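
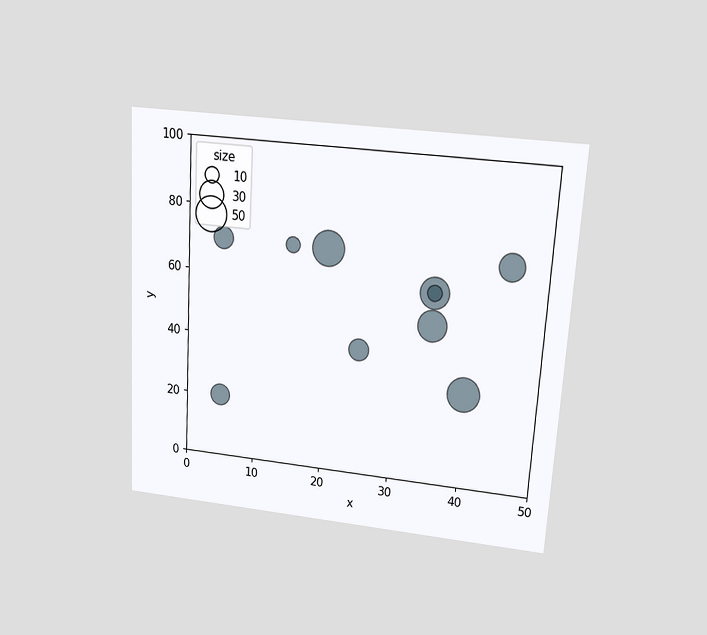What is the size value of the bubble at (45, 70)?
30

The chart is tilted about 3° clockwise and viewed slightly from above. Matching the bubble at (45, 70) against the size legend gives 30.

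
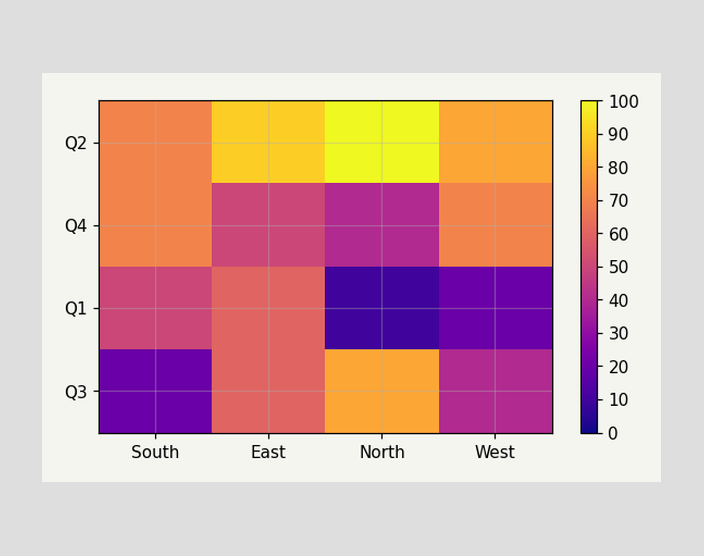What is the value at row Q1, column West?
20

Matching cell (Q1, West) against the colorbar gives 20.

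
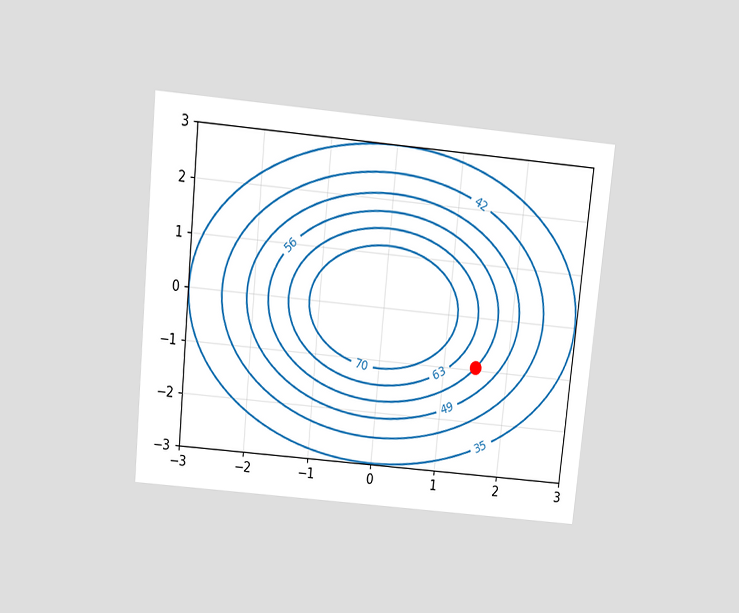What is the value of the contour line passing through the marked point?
56

The chart is tilted about 6° clockwise and viewed slightly from above. The marked point sits on the contour labelled 56.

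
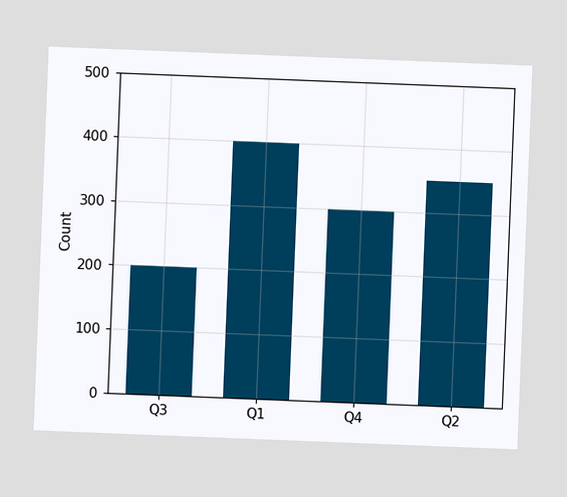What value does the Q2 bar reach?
350

The chart is tilted about 2° clockwise. Reading along the chart's y-axis, the Q2 bar reaches 350.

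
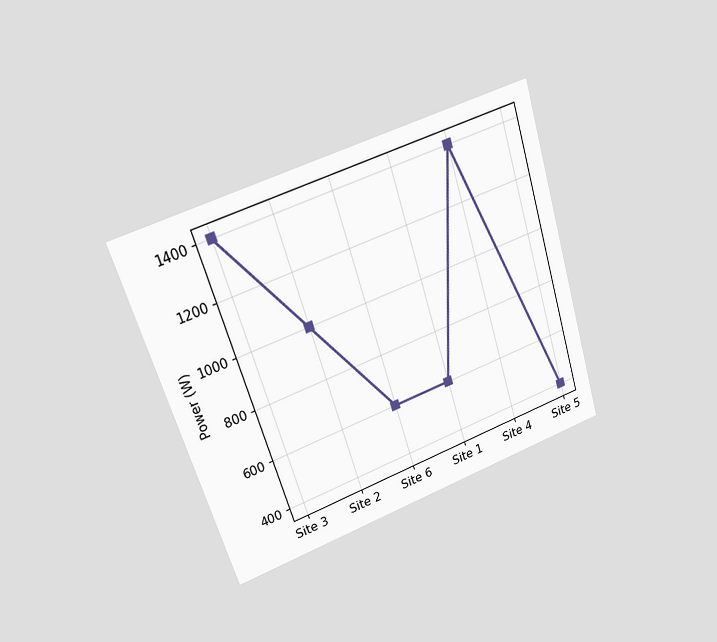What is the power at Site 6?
600W

The chart is tilted about 18° counter-clockwise and viewed at a slight angle. At Site 6, the line is at 600W.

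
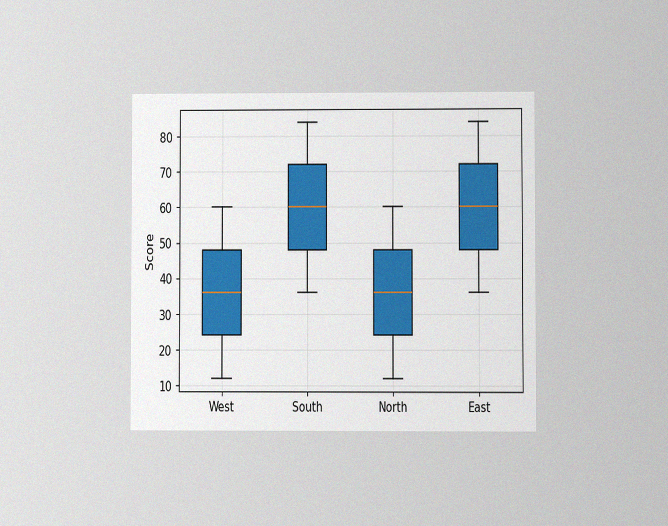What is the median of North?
The chart is viewed at a slight angle, with some photo noise. The median line in the North box sits at 36.

36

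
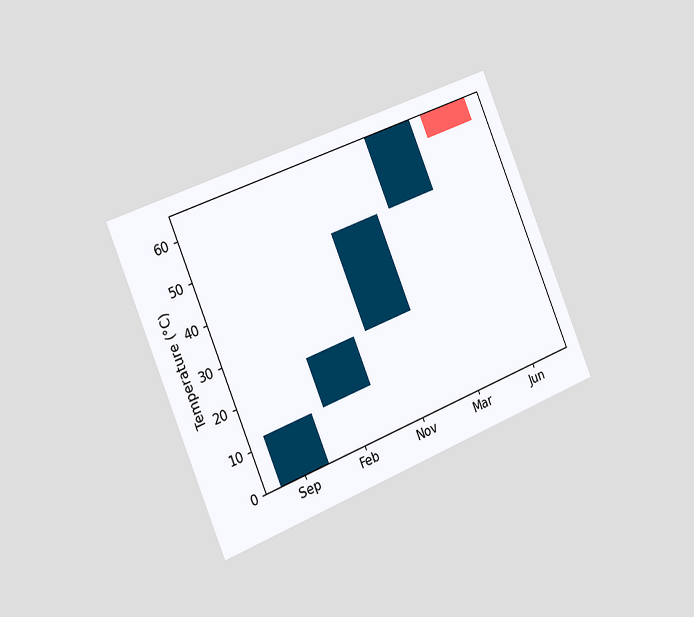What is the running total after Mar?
The chart is tilted about 22° counter-clockwise and viewed slightly from the left. After Mar the running total reaches 66°C.

66°C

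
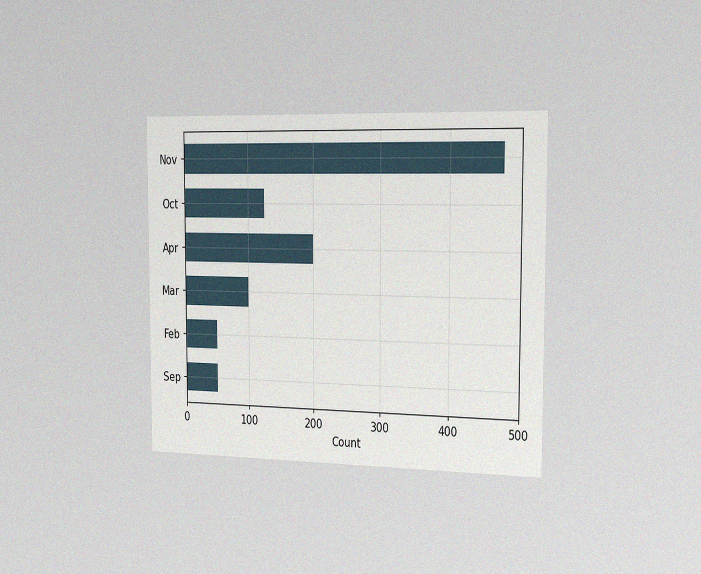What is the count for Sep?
50

The chart is viewed slightly from the right, with some photo noise. Reading along the chart's x-axis, the Sep bar reaches 50.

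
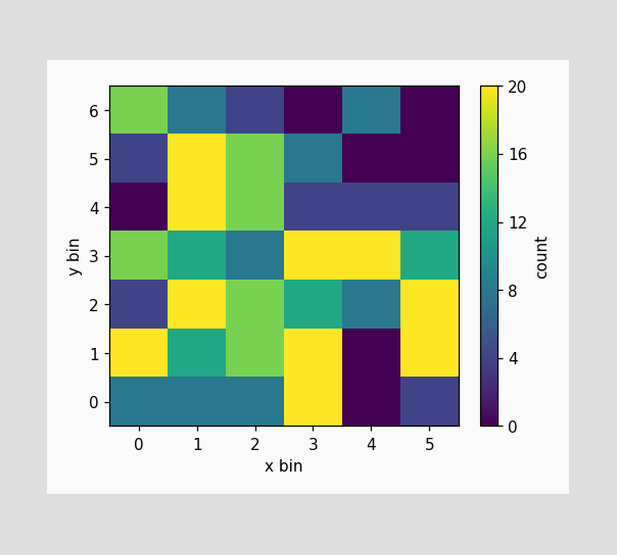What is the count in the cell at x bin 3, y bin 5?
8

Matching the cell (3, 5) against the colorbar gives 8.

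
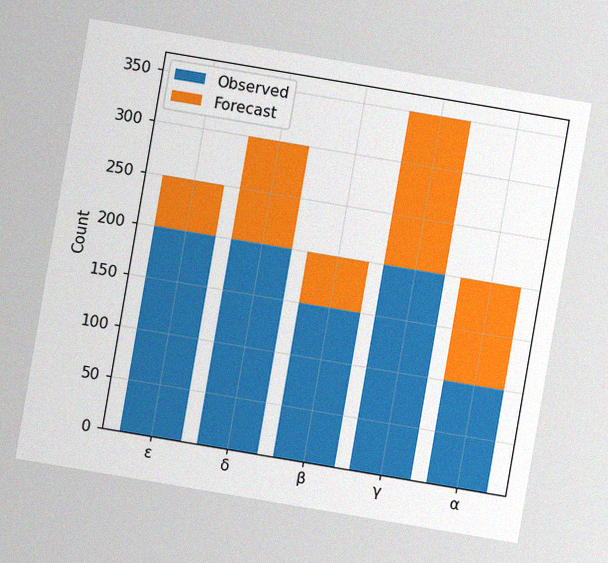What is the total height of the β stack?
200

The chart is tilted about 10° clockwise, with some photo noise. The β stack's top reaches 200 on the y-axis.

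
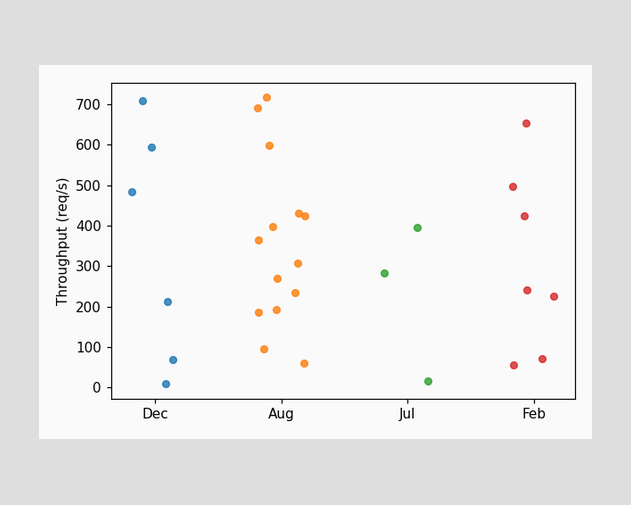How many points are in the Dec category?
Counting the markers in the Dec column gives 6.

6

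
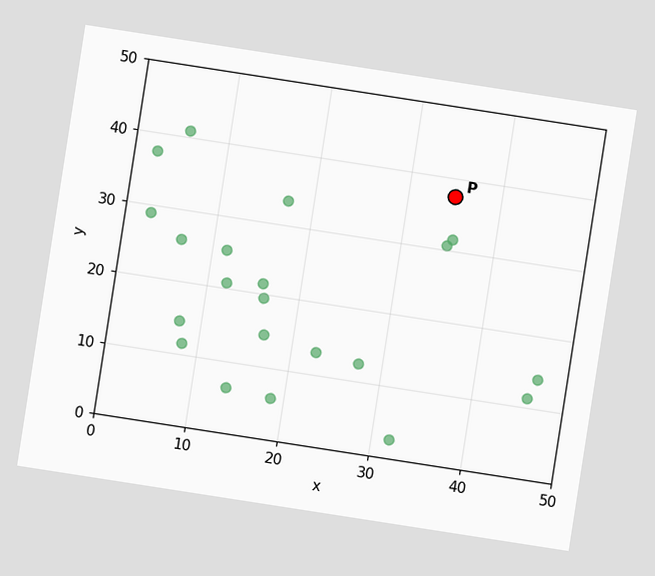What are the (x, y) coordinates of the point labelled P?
The chart is tilted about 9° clockwise. Following the gridlines from P to each axis, P sits at (35, 37.5).

(35, 37.5)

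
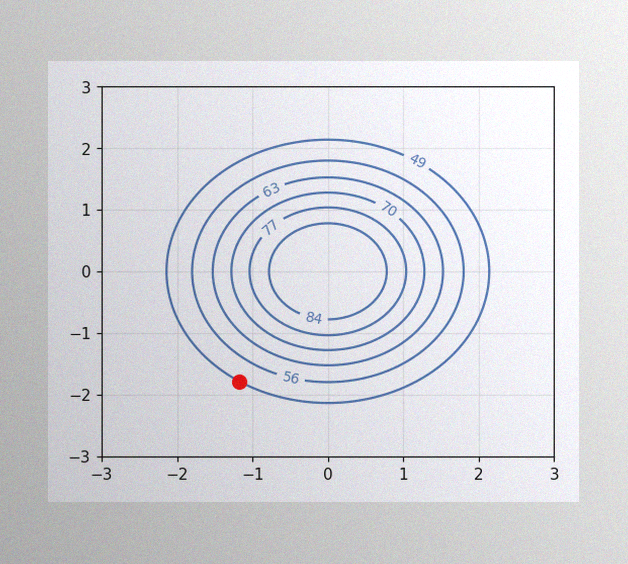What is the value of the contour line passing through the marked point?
49

The image has some photo noise and uneven lighting. The marked point sits on the contour labelled 49.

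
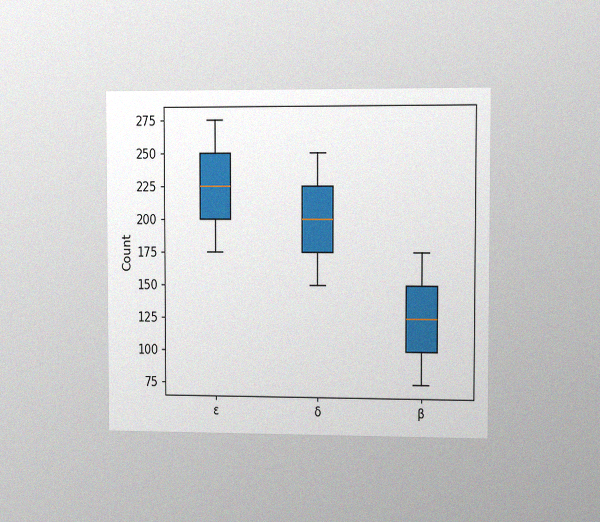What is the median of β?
The chart is viewed slightly from the right, with some photo noise. The median line in the β box sits at 125.

125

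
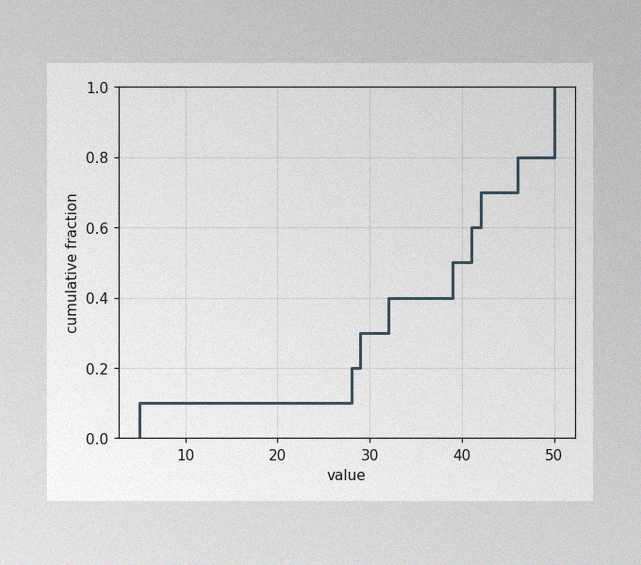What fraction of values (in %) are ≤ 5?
The image has some photo noise and uneven lighting. At x=5 the ECDF step is at 10%.

10%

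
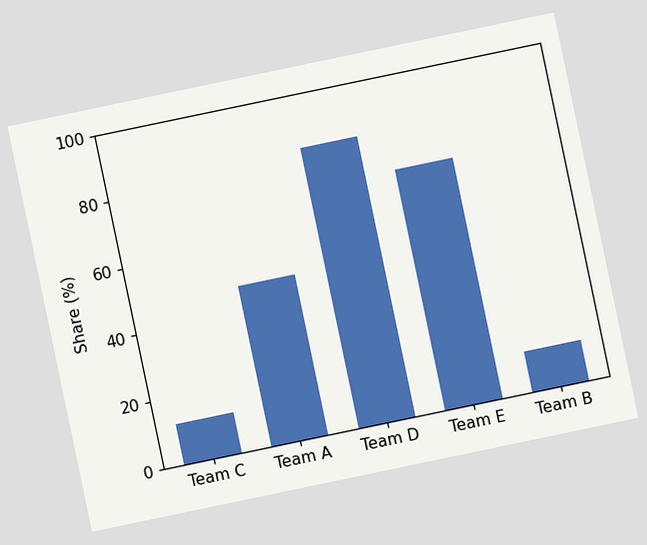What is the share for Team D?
The chart is tilted about 12° counter-clockwise. Reading along the chart's y-axis, the Team D bar reaches 84%.

84%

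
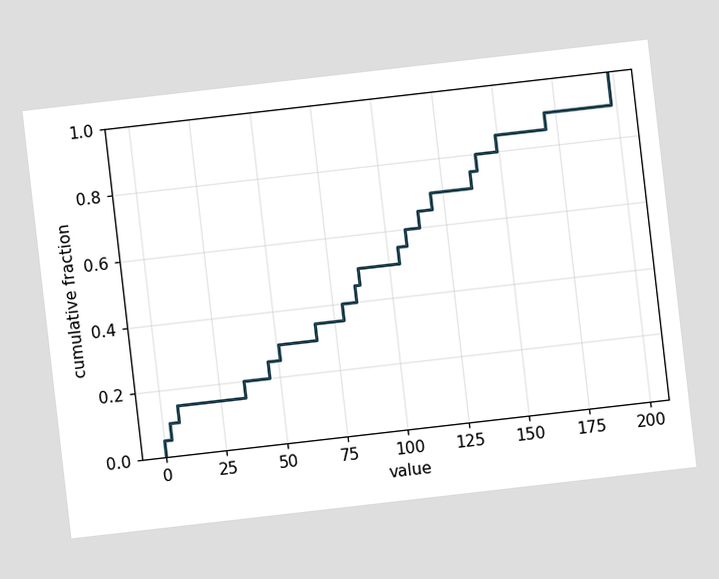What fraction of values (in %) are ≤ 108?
60%

The chart is tilted about 7° counter-clockwise. At x=108 the ECDF step is at 60%.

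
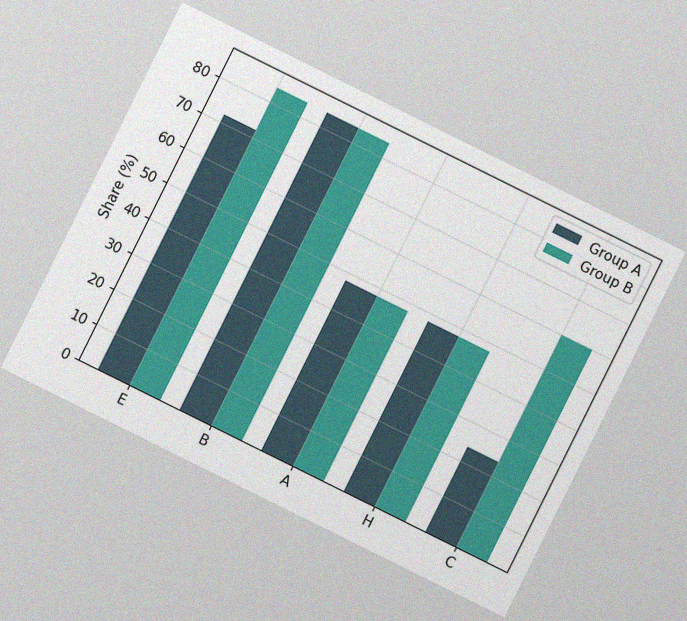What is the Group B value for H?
The chart is tilted about 26° clockwise, with some photo noise. The Group B bar at H reaches 48% on the y-axis.

48%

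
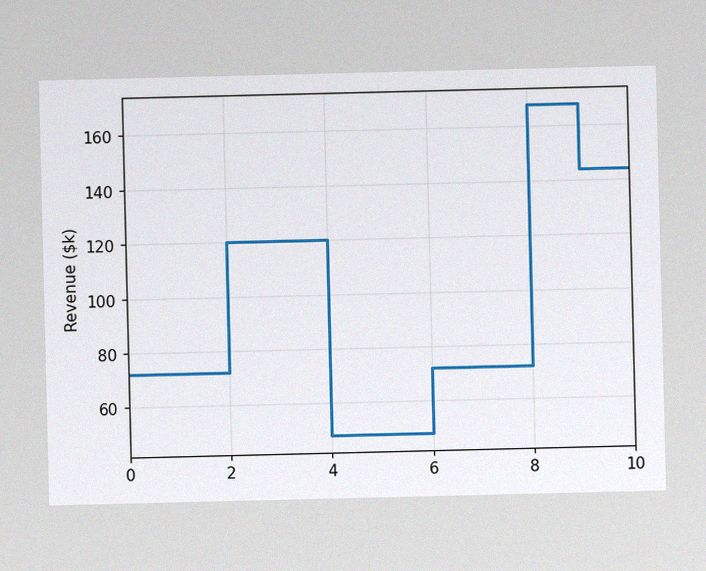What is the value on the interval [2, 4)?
$120k

The image has some photo noise and uneven lighting. On [2, 4) the step sits at $120k.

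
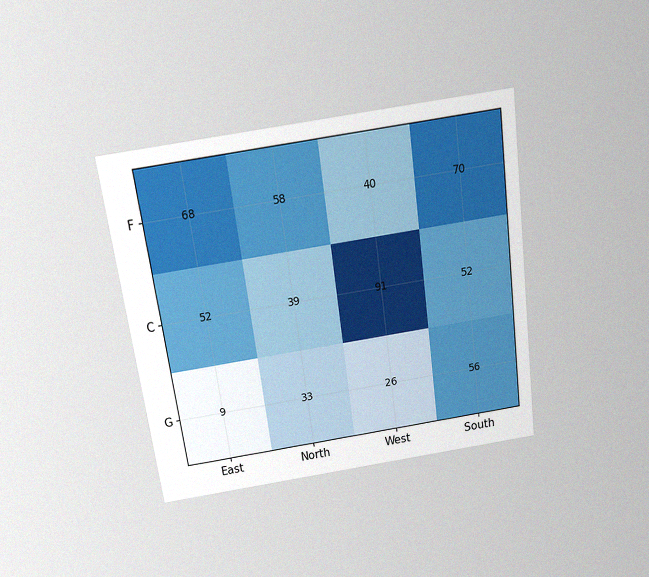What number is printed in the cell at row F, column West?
40

The chart is tilted about 8° counter-clockwise and viewed slightly from above, with some photo noise. The (F, West) cell reads 40.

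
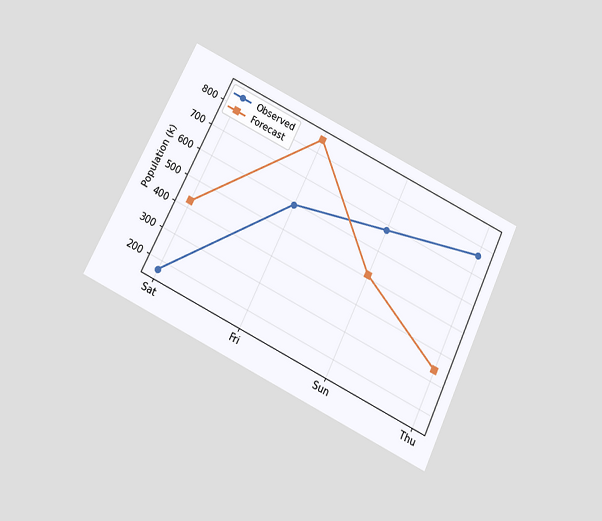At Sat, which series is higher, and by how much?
The chart is tilted about 26° clockwise and viewed slightly from below. At Sat, Forecast sits above the other line by 255k.

Forecast, by 255k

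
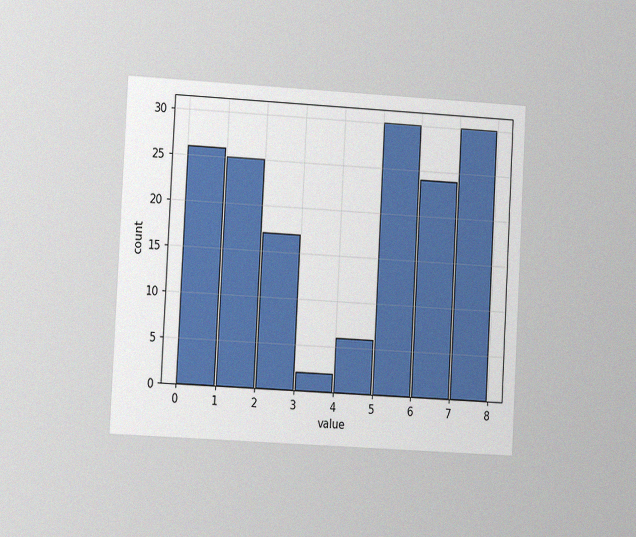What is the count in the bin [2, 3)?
17

The chart is tilted about 3° clockwise and viewed at a slight angle, with some photo noise. The [2, 3) bin has height 17.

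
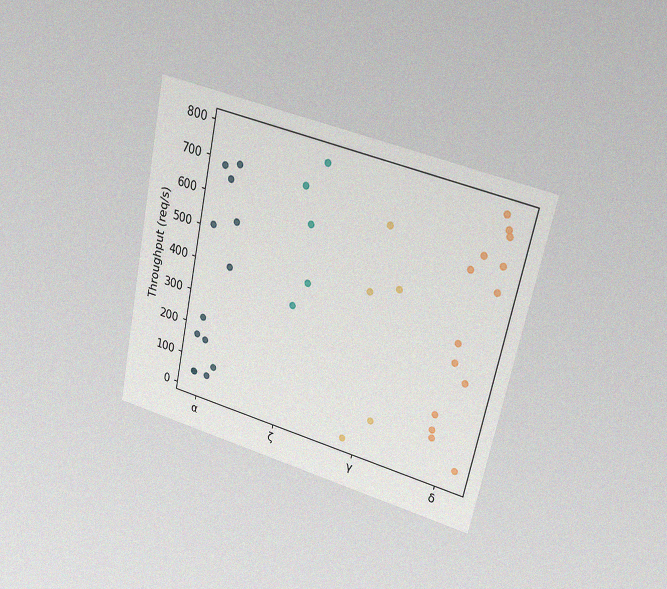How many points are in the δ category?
The chart is tilted about 12° clockwise and viewed at a slight angle, with some photo noise. Counting the markers in the δ column gives 14.

14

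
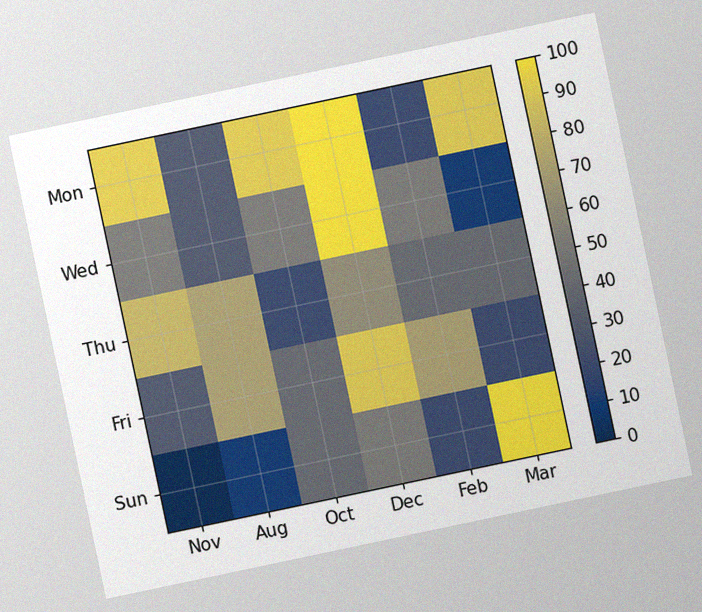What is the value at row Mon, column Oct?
90

The chart is tilted about 12° counter-clockwise, with some photo noise. Matching cell (Mon, Oct) against the colorbar gives 90.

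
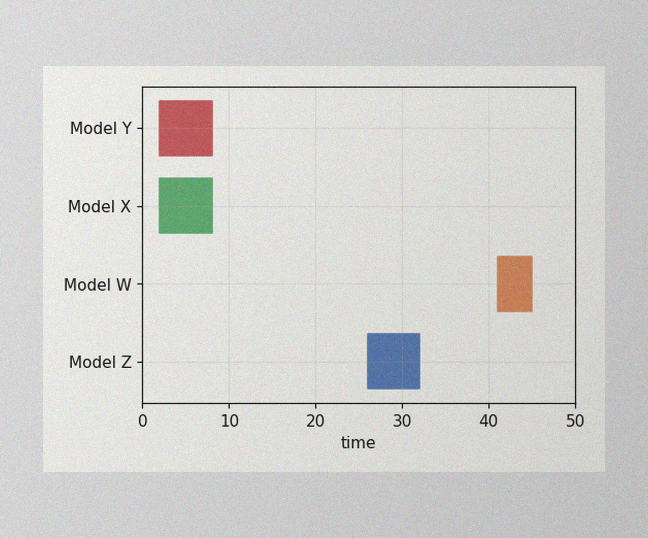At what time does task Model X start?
2

The image has some photo noise and uneven lighting. The Model X bar begins at t=2.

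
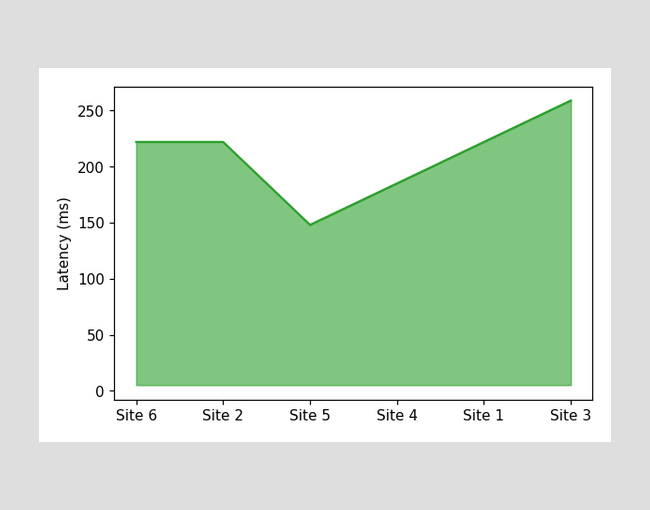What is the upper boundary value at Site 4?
185ms

At Site 4 the upper boundary is at 185ms.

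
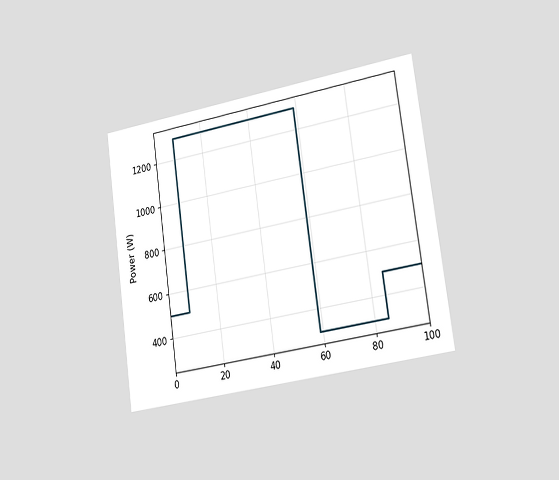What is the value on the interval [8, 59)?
The chart is tilted about 8° counter-clockwise and viewed slightly from the right. On [8, 59) the step sits at 1300W.

1300W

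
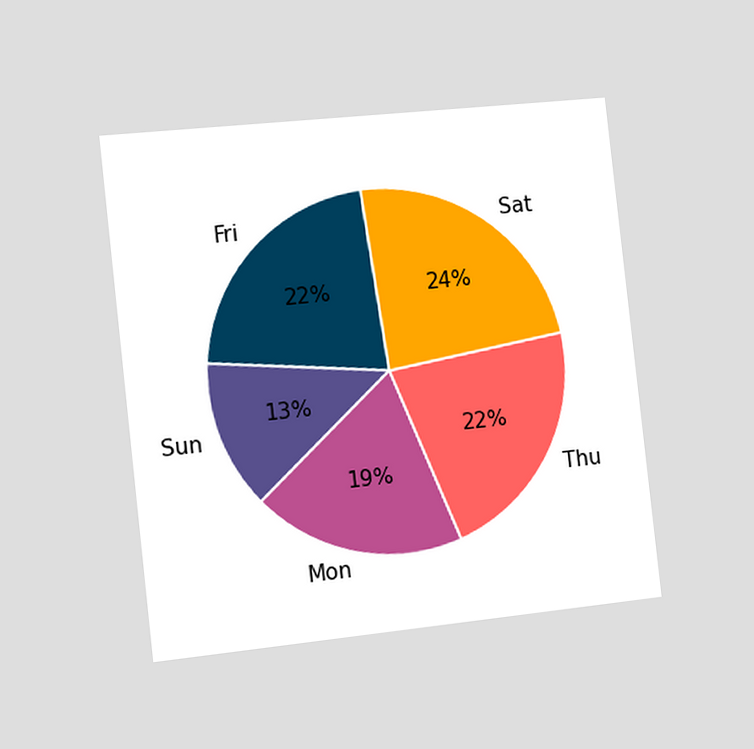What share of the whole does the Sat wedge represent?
24%

The chart is tilted about 6° counter-clockwise and viewed slightly from the left. The Sat slice takes up 24% of the pie.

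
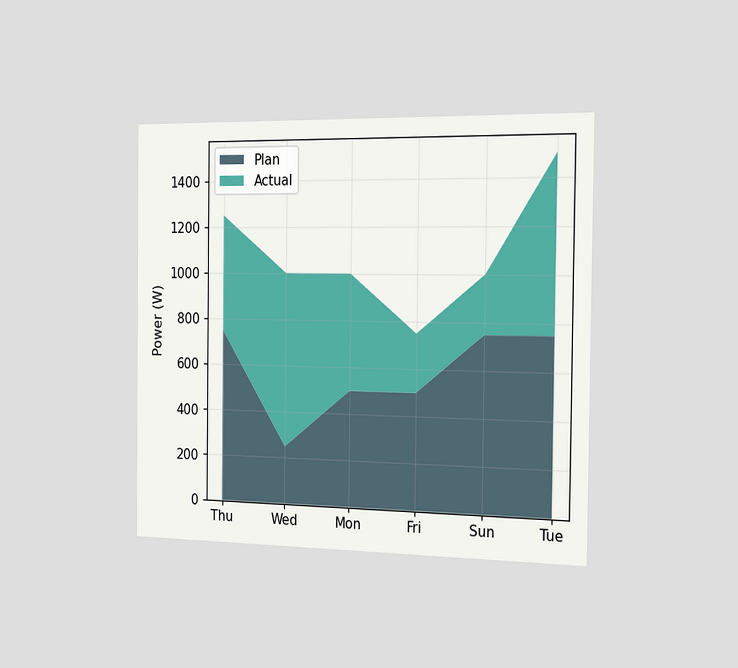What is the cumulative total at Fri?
750W

The chart is viewed slightly from the right. The stacked total at Fri reaches 750W.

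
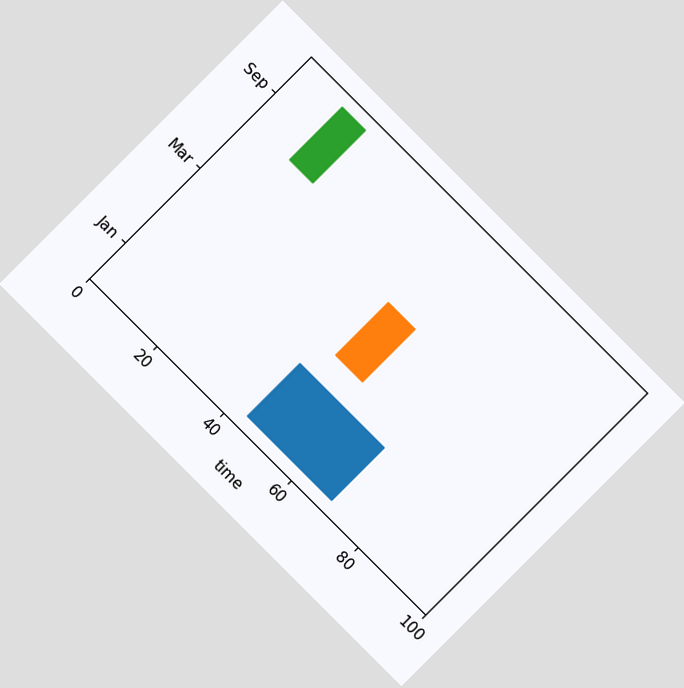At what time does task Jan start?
44

The chart is tilted about 45° clockwise. The Jan bar begins at t=44.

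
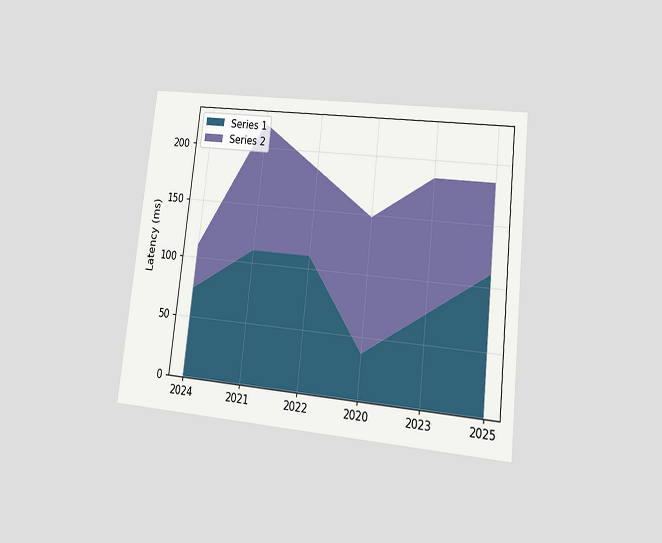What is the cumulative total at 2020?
The chart is tilted about 6° clockwise and viewed at a slight angle. The stacked total at 2020 reaches 148ms.

148ms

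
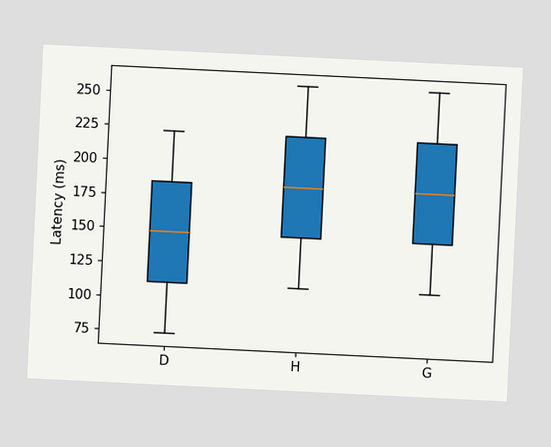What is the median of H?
The chart is tilted about 3° clockwise. The median line in the H box sits at 185ms.

185ms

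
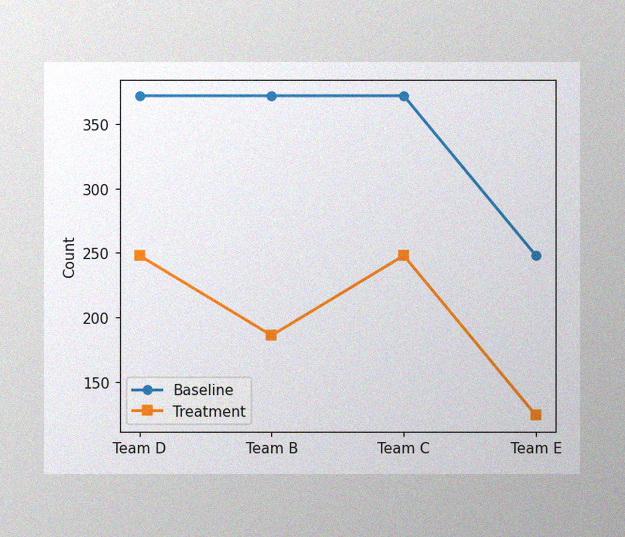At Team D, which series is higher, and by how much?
The image has some photo noise and uneven lighting. At Team D, Baseline sits above the other line by 124.

Baseline, by 124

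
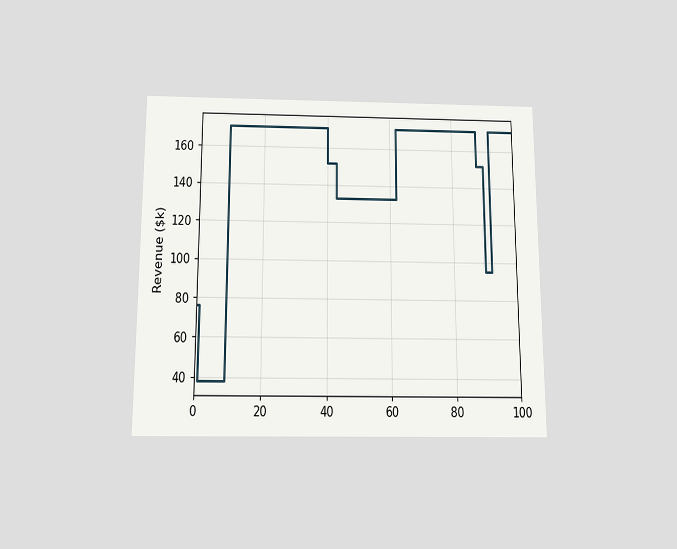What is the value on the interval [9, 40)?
The chart is viewed slightly from below. On [9, 40) the step sits at $171k.

$171k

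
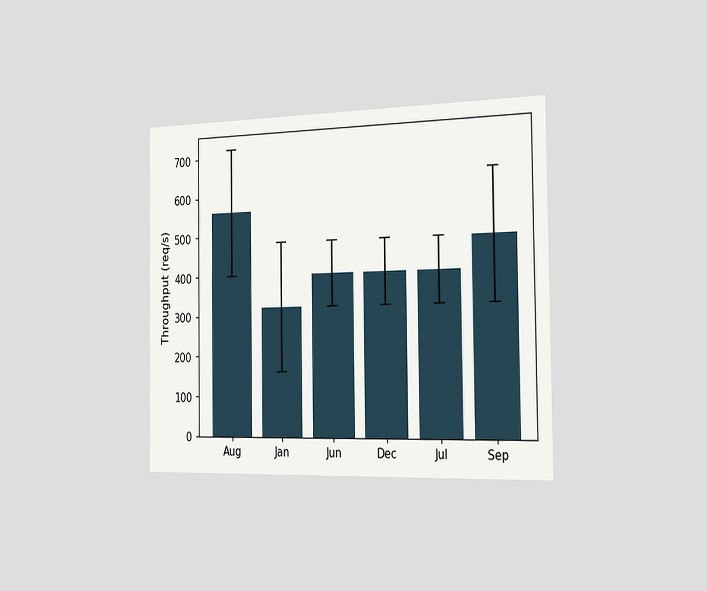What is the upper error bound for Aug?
720req/s

The chart is viewed slightly from the right. The Aug bar's upper whisker reaches 720req/s.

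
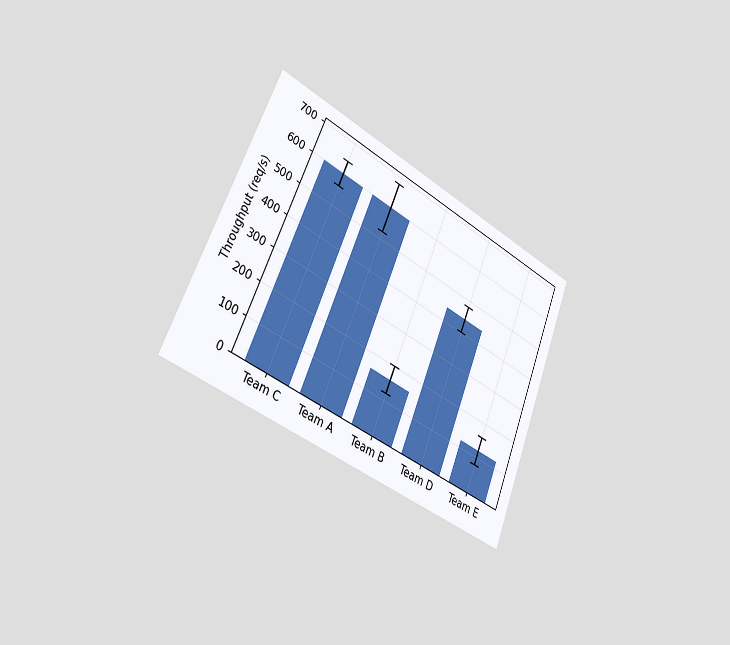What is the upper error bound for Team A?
680req/s

The chart is tilted about 23° clockwise and viewed slightly from the left. The Team A bar's upper whisker reaches 680req/s.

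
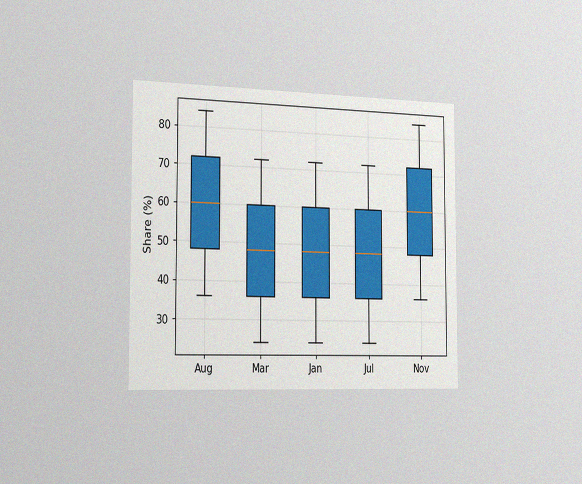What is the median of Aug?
60%

The chart is viewed slightly from the left, with some photo noise. The median line in the Aug box sits at 60%.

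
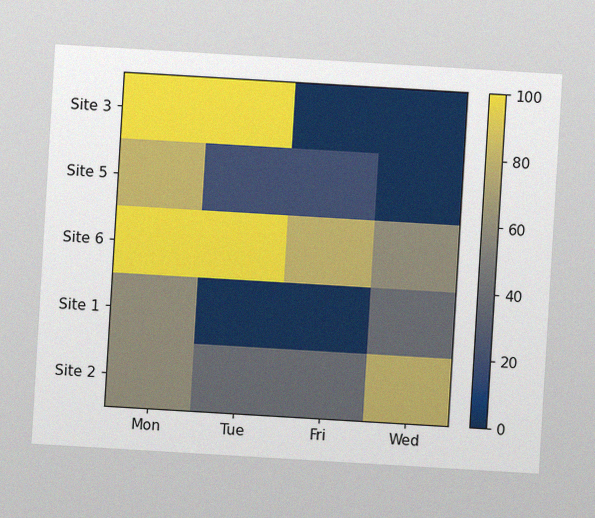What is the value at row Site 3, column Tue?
The chart is tilted about 3° clockwise, with some photo noise. Matching cell (Site 3, Tue) against the colorbar gives 100.

100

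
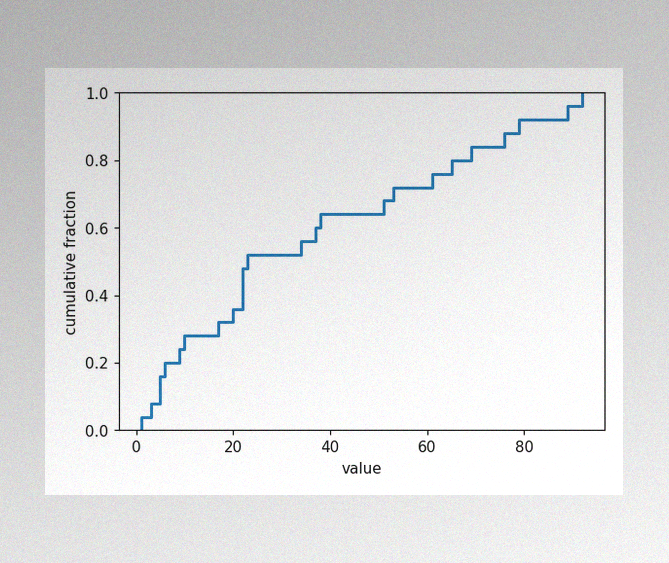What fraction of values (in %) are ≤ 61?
The image has some photo noise and uneven lighting. At x=61 the ECDF step is at 76%.

76%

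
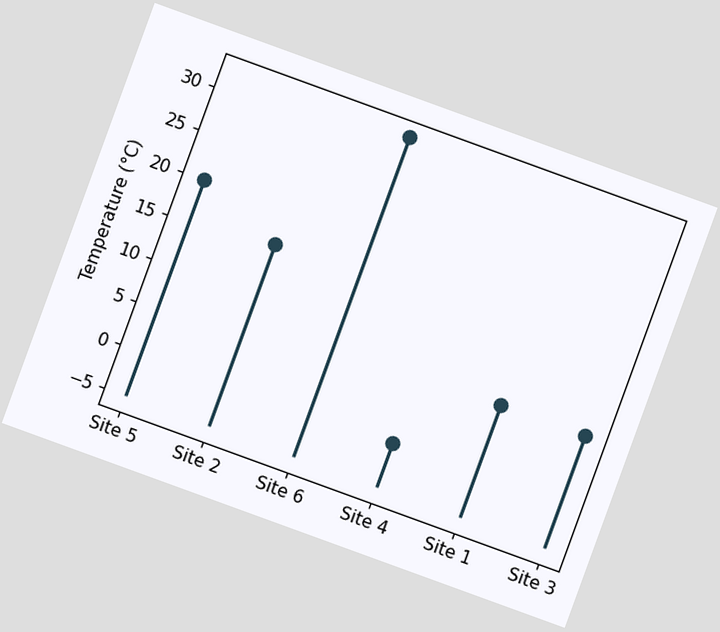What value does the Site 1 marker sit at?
8°C

The chart is tilted about 20° clockwise. The Site 1 marker sits at 8°C.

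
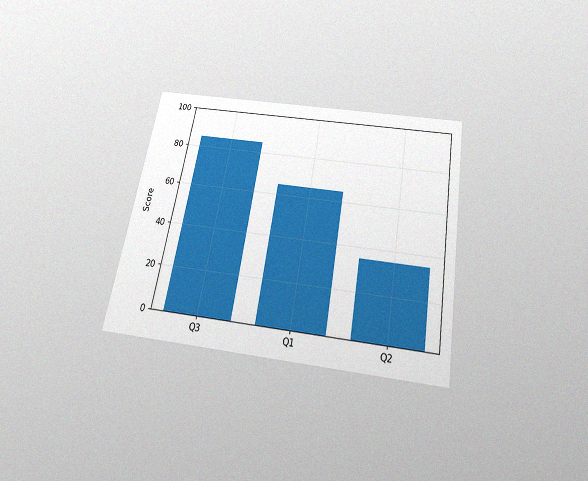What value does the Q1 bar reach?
The chart is tilted about 10° clockwise and viewed slightly from below, with some photo noise. Reading along the chart's y-axis, the Q1 bar reaches 65.

65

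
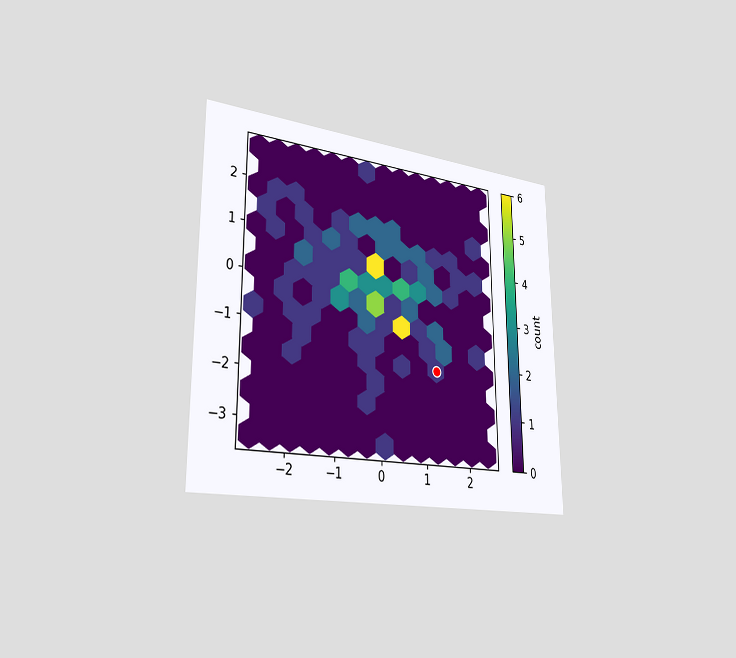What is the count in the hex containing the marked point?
1

The chart is viewed slightly from the left. The marked hex reads 1 on the colorbar.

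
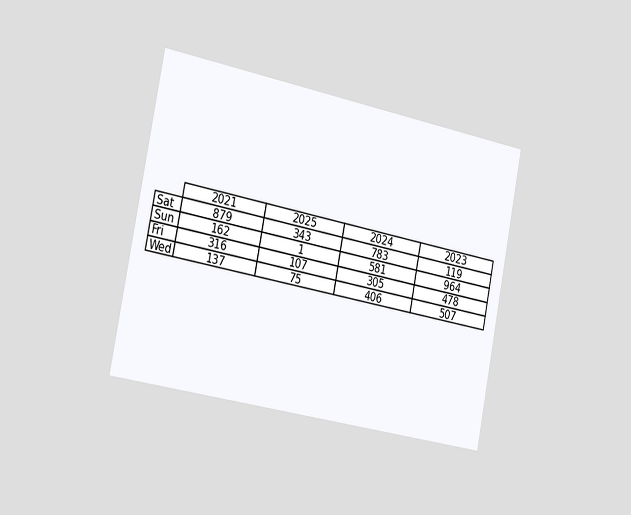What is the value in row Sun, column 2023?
964

The chart is tilted about 11° clockwise and viewed slightly from the left. The (Sun, 2023) cell reads 964.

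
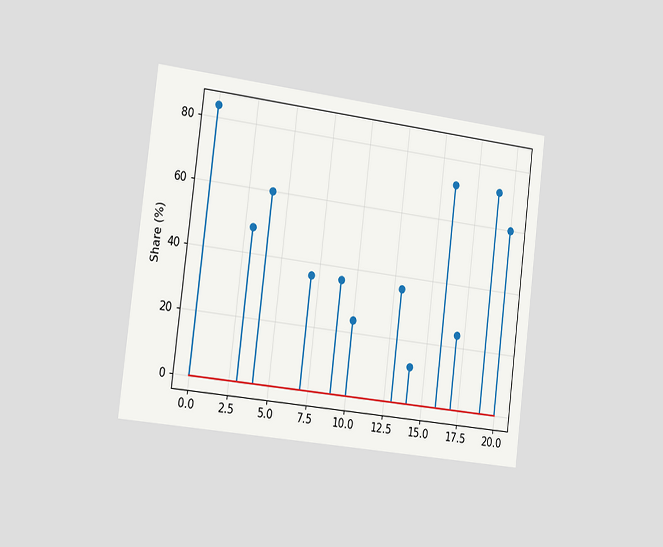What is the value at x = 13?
36%

The chart is tilted about 7° clockwise and viewed slightly from the left. The stem at x=13 reaches 36%.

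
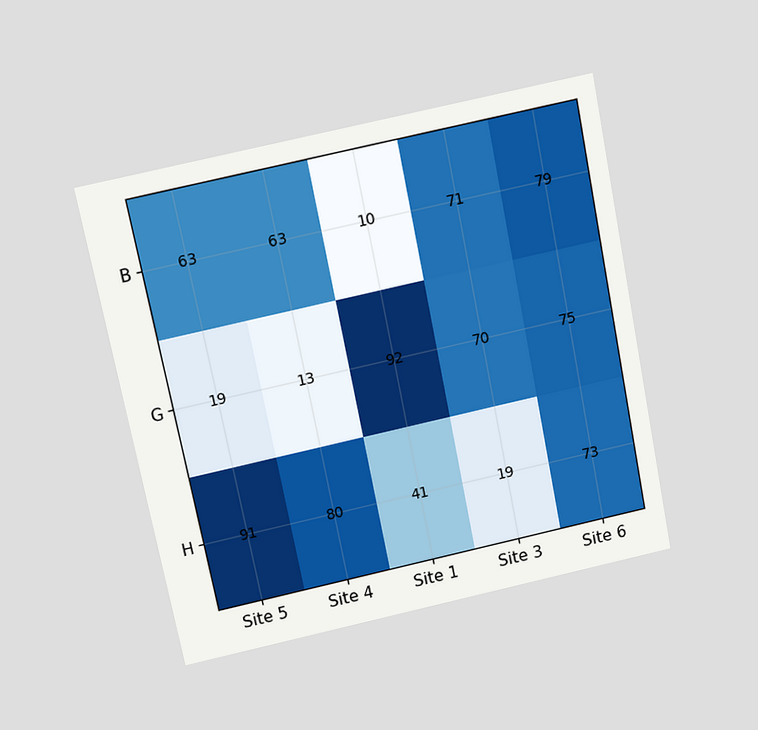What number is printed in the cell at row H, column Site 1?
41

The chart is tilted about 11° counter-clockwise and viewed slightly from above. The (H, Site 1) cell reads 41.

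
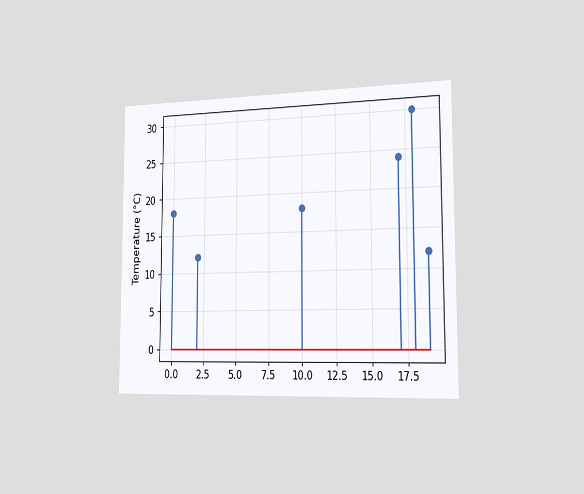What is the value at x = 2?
12°C

The chart is viewed slightly from the right. The stem at x=2 reaches 12°C.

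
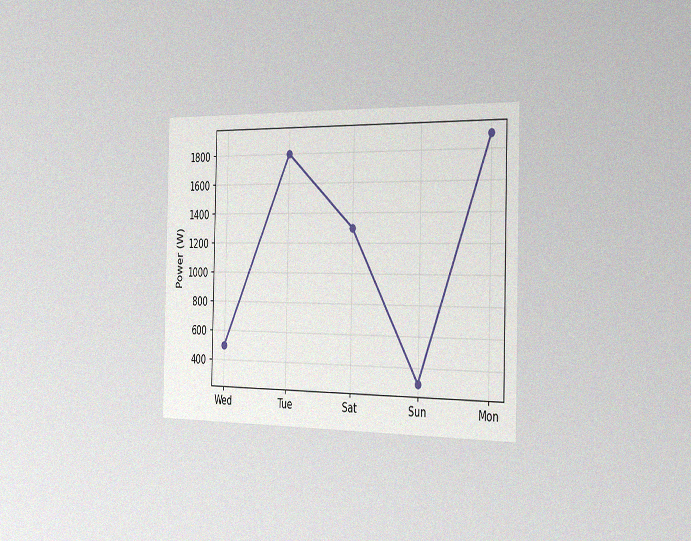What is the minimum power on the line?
300W

The chart is viewed slightly from the right, with some photo noise. The lowest point is at Sun, and reading across to the y-axis gives 300W.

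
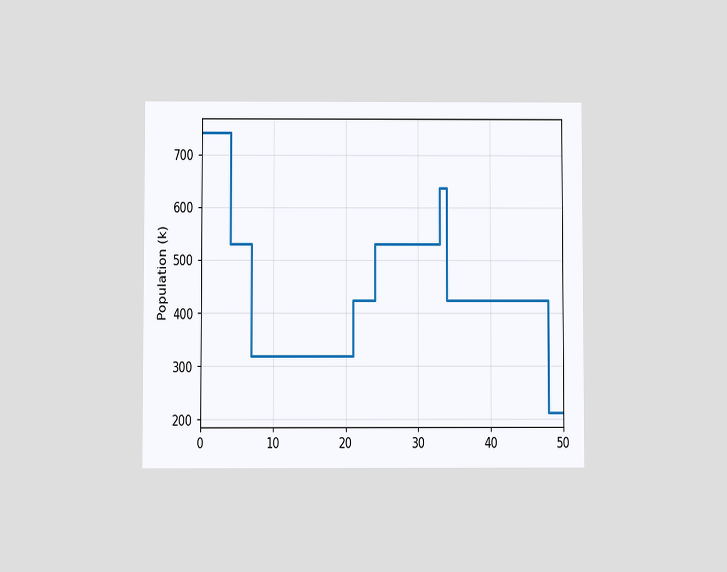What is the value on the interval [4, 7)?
530k

The chart is viewed at a slight angle. On [4, 7) the step sits at 530k.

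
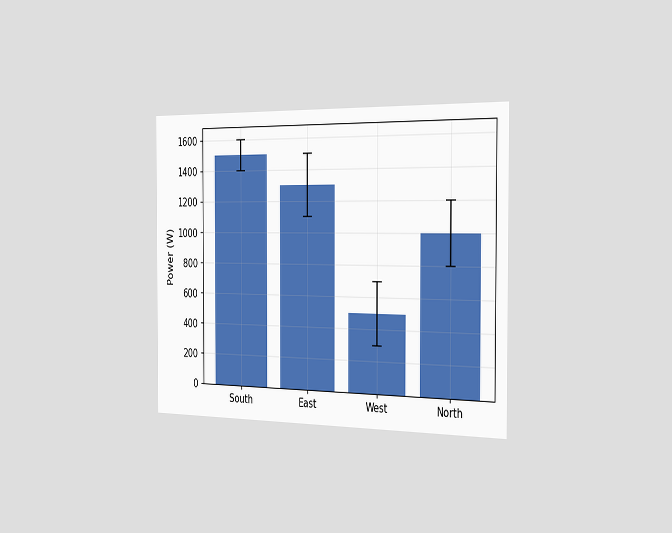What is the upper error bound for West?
The chart is viewed slightly from the right. The West bar's upper whisker reaches 700W.

700W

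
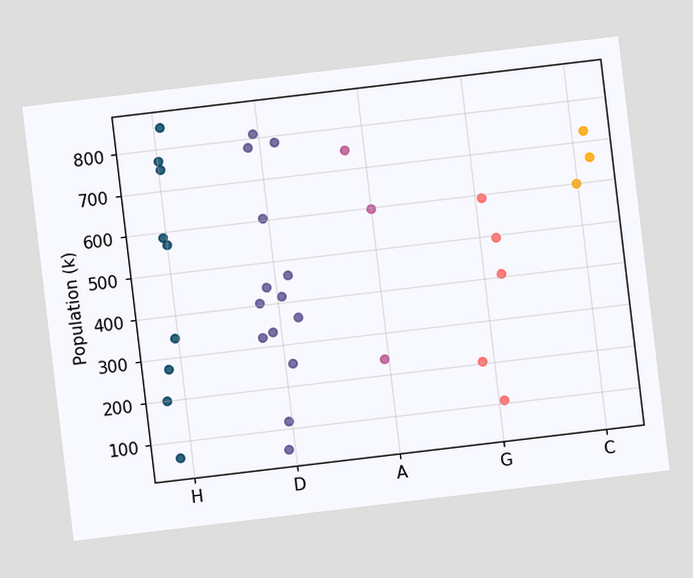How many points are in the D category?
The chart is tilted about 7° counter-clockwise. Counting the markers in the D column gives 14.

14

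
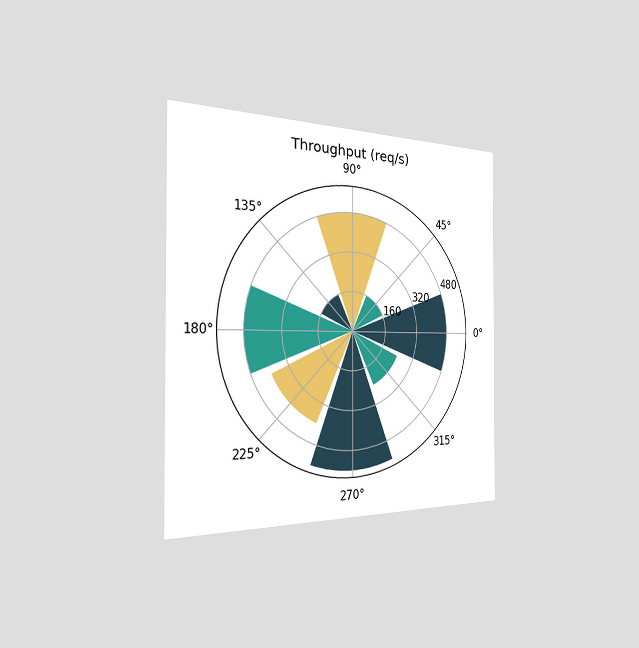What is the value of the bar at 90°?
480req/s

The chart is viewed slightly from the left. The bar at 90° reaches 480req/s on the radial axis.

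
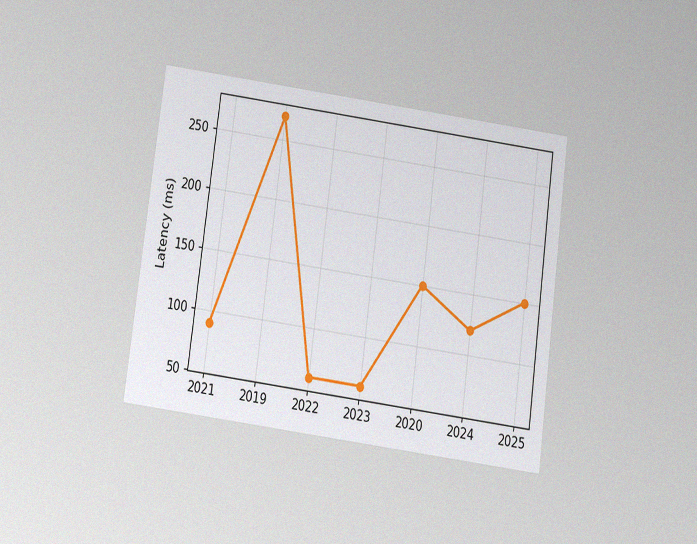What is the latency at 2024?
120ms

The chart is tilted about 8° clockwise and viewed slightly from below, with some photo noise. At 2024, the line is at 120ms.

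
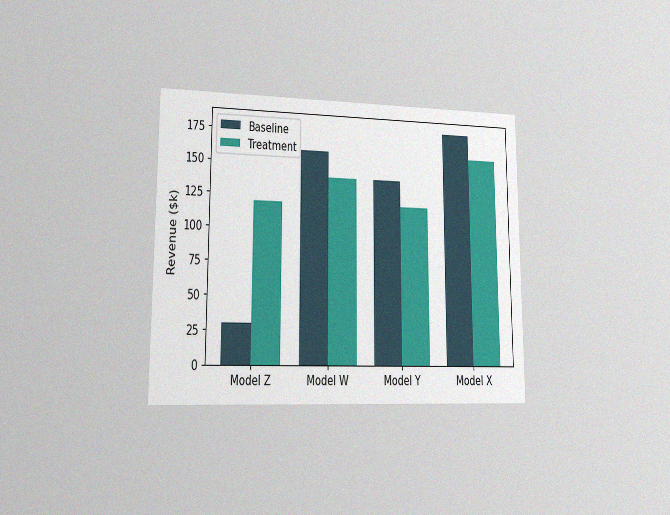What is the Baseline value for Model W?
$160k

The chart is viewed at a slight angle, with some photo noise. The Baseline bar at Model W reaches $160k on the y-axis.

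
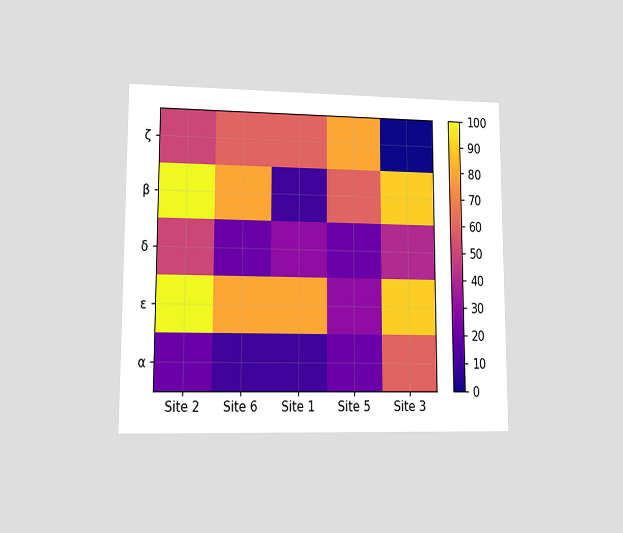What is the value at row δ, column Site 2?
50

The chart is viewed at a slight angle. Matching cell (δ, Site 2) against the colorbar gives 50.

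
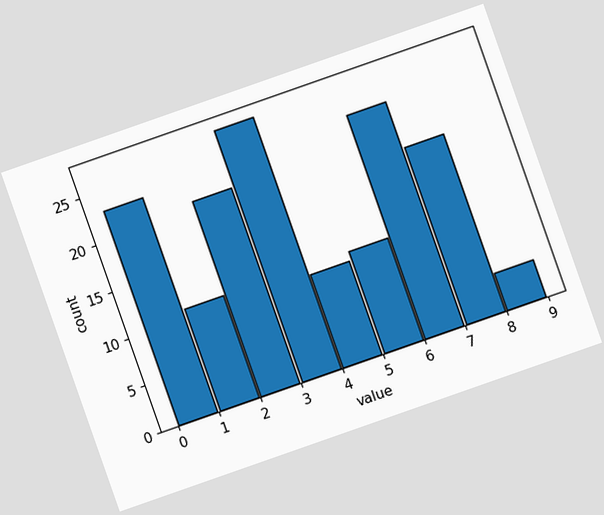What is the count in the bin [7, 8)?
The chart is tilted about 19° counter-clockwise. The [7, 8) bin has height 19.

19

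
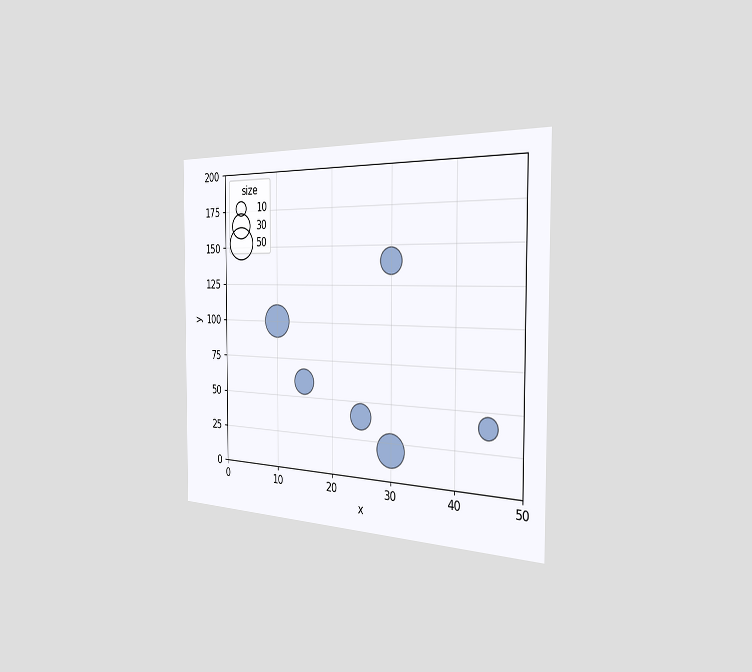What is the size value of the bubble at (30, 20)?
50

The chart is viewed slightly from the right. Matching the bubble at (30, 20) against the size legend gives 50.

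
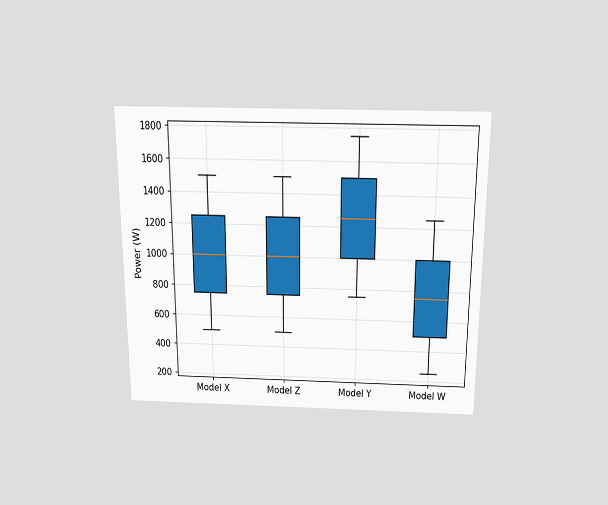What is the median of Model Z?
The chart is viewed slightly from above. The median line in the Model Z box sits at 1000W.

1000W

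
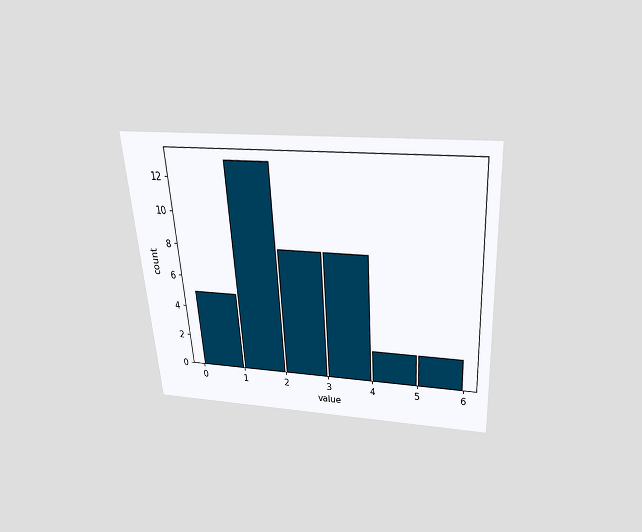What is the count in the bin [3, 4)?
8

The chart is tilted about 4° counter-clockwise and viewed slightly from above. The [3, 4) bin has height 8.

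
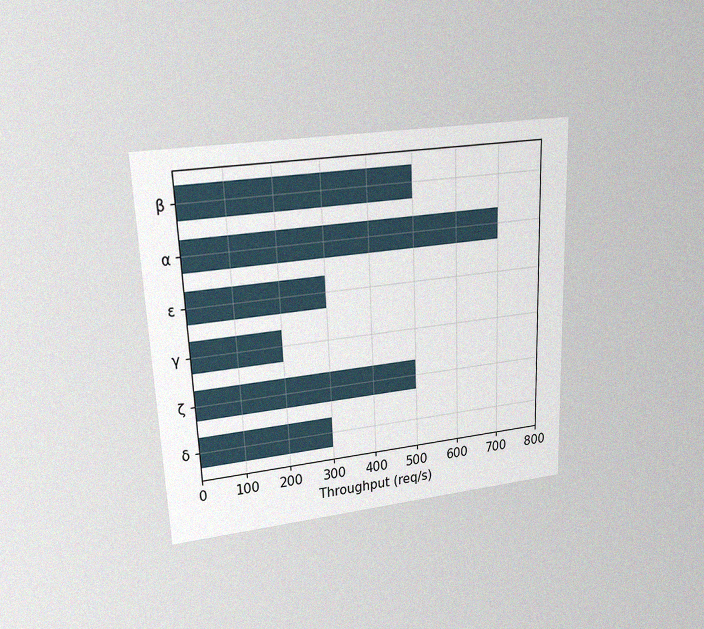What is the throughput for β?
The chart is tilted about 2° counter-clockwise and viewed at a slight angle, with some photo noise. Reading along the chart's x-axis, the β bar reaches 500req/s.

500req/s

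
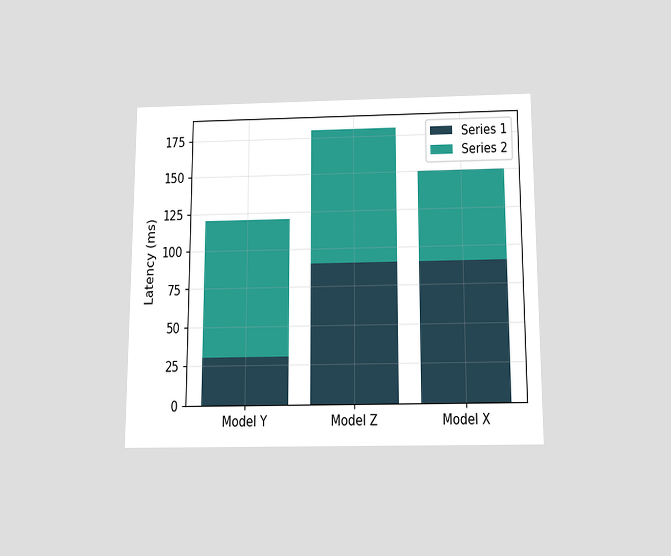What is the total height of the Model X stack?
150ms

The chart is viewed slightly from below. The Model X stack's top reaches 150ms on the y-axis.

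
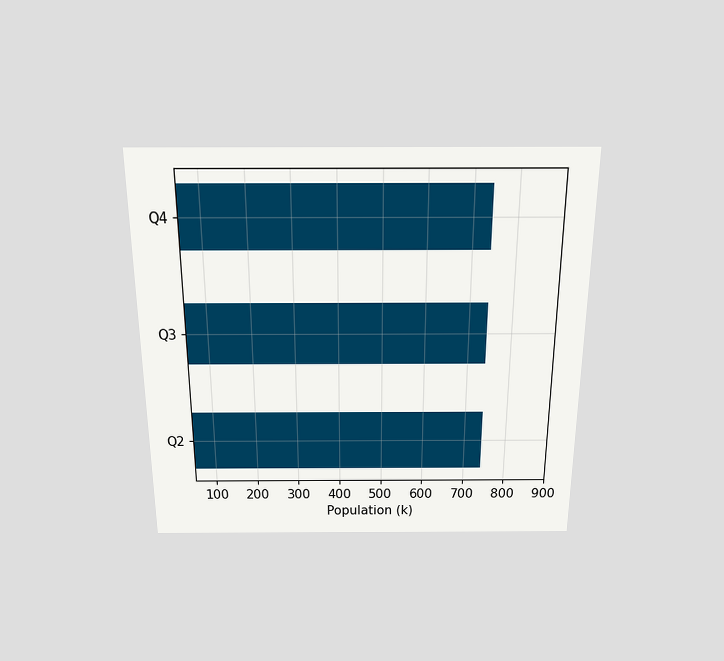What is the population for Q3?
The chart is viewed slightly from above. Reading along the chart's x-axis, the Q3 bar reaches 742k.

742k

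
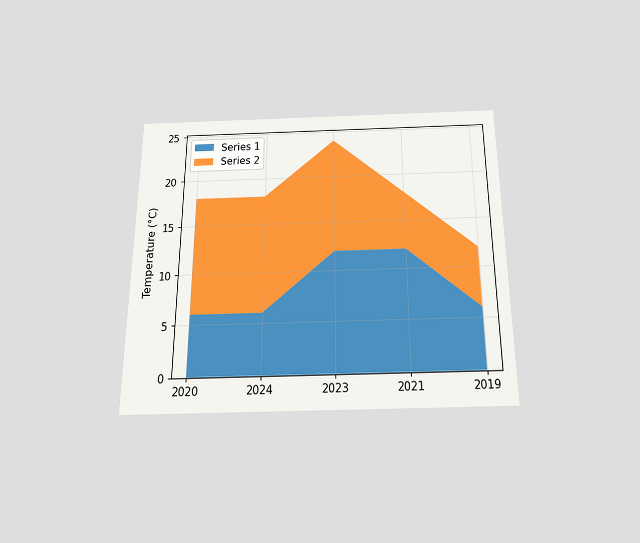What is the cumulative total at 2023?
The chart is viewed slightly from below. The stacked total at 2023 reaches 24°C.

24°C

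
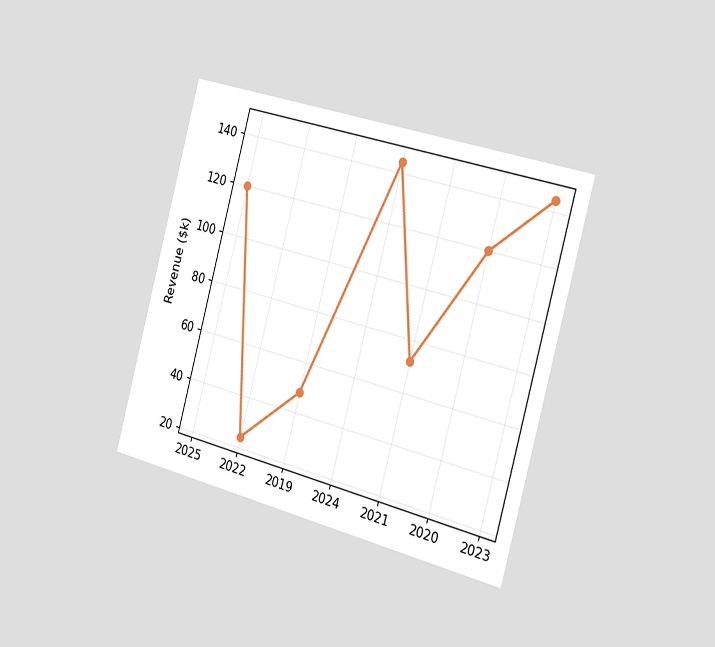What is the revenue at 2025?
The chart is tilted about 15° clockwise and viewed slightly from the right. At 2025, the line is at $120k.

$120k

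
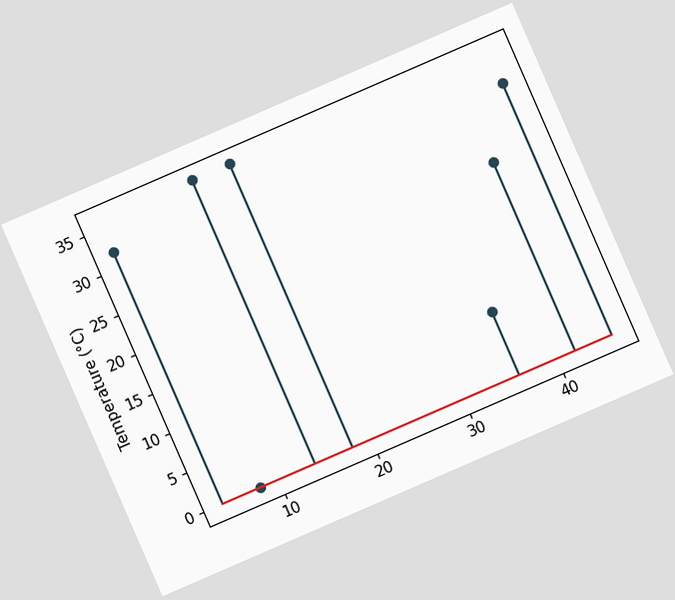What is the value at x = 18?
36°C

The chart is tilted about 23° counter-clockwise. The stem at x=18 reaches 36°C.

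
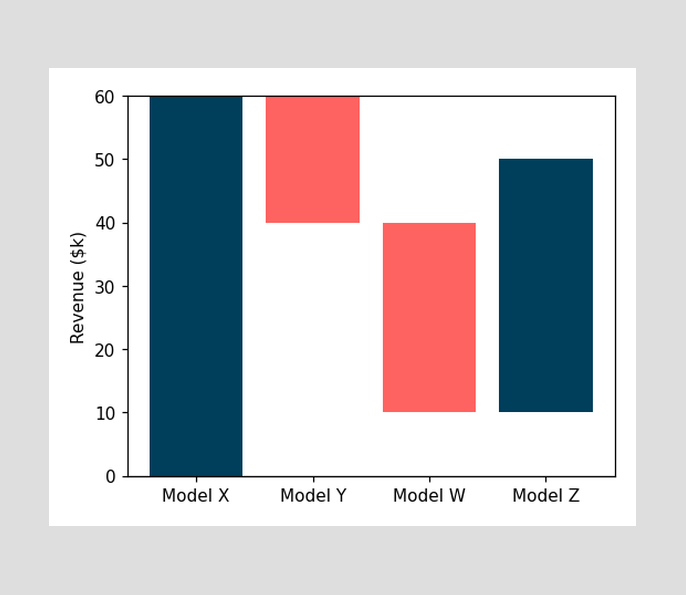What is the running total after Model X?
After Model X the running total reaches $60k.

$60k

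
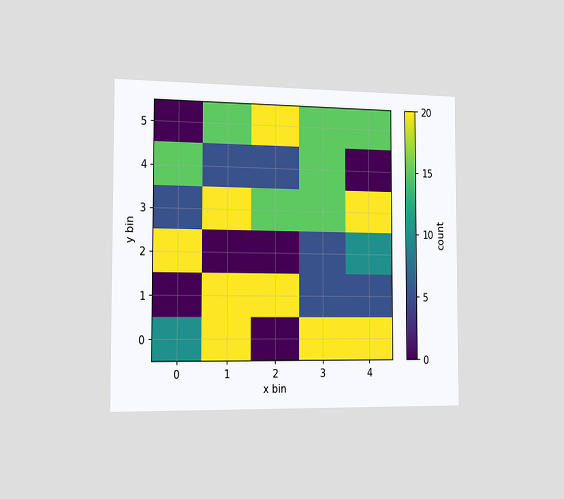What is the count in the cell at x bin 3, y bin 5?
15

The chart is viewed slightly from the left. Matching the cell (3, 5) against the colorbar gives 15.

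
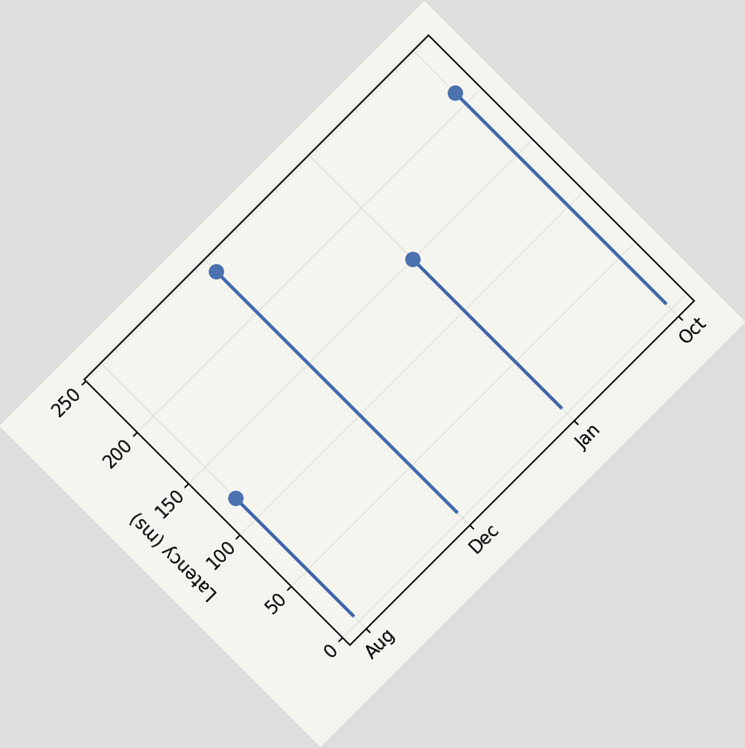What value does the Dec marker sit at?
240ms

The chart is tilted about 45° counter-clockwise. The Dec marker sits at 240ms.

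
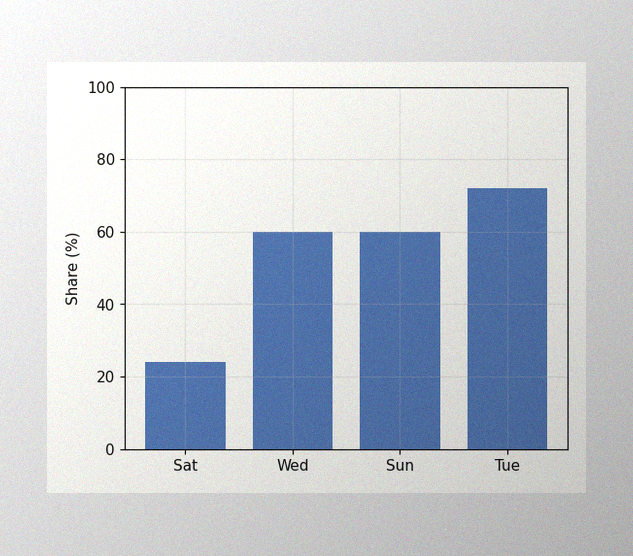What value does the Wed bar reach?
The image has some photo noise and uneven lighting. Reading along the chart's y-axis, the Wed bar reaches 60%.

60%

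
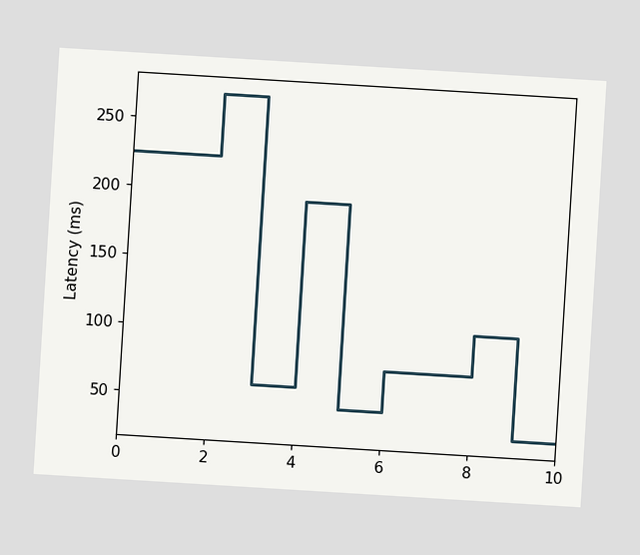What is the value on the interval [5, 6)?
The chart is tilted about 3° clockwise. On [5, 6) the step sits at 45ms.

45ms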